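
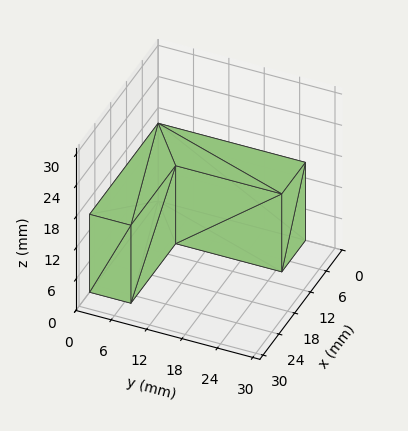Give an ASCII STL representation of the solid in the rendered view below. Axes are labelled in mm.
Reading the render: the shape is an L-shaped prism: outer 26 × 25 mm, arm thicknesses ≈ 7 mm (horizontal) and 9 mm (vertical), extruded 15 mm in z (dimensions read to the nearest mm from the axis ticks). For the STL, each face is triangulated and given an outward normal.

solid part
  facet normal 0.0000 0.0000 -1.0000
    outer loop
      vertex 26.0 7.0 0.0
      vertex 26.0 0.0 0.0
      vertex 0.0 0.0 0.0
    endloop
  endfacet
  facet normal 0.0000 0.0000 -1.0000
    outer loop
      vertex 9.0 7.0 0.0
      vertex 26.0 7.0 0.0
      vertex 0.0 0.0 0.0
    endloop
  endfacet
  facet normal 0.0000 0.0000 -1.0000
    outer loop
      vertex 9.0 25.0 0.0
      vertex 9.0 7.0 0.0
      vertex 0.0 0.0 0.0
    endloop
  endfacet
  facet normal 0.0000 0.0000 -1.0000
    outer loop
      vertex 0.0 25.0 0.0
      vertex 9.0 25.0 0.0
      vertex 0.0 0.0 0.0
    endloop
  endfacet
  facet normal 0.0000 0.0000 1.0000
    outer loop
      vertex 0.0 0.0 15.0
      vertex 26.0 0.0 15.0
      vertex 26.0 7.0 15.0
    endloop
  endfacet
  facet normal 0.0000 0.0000 1.0000
    outer loop
      vertex 0.0 0.0 15.0
      vertex 26.0 7.0 15.0
      vertex 9.0 7.0 15.0
    endloop
  endfacet
  facet normal 0.0000 0.0000 1.0000
    outer loop
      vertex 0.0 0.0 15.0
      vertex 9.0 7.0 15.0
      vertex 9.0 25.0 15.0
    endloop
  endfacet
  facet normal 0.0000 0.0000 1.0000
    outer loop
      vertex 0.0 0.0 15.0
      vertex 9.0 25.0 15.0
      vertex 0.0 25.0 15.0
    endloop
  endfacet
  facet normal 0.0000 -1.0000 0.0000
    outer loop
      vertex 0.0 0.0 0.0
      vertex 26.0 0.0 0.0
      vertex 26.0 0.0 15.0
    endloop
  endfacet
  facet normal 0.0000 -1.0000 0.0000
    outer loop
      vertex 0.0 0.0 0.0
      vertex 26.0 0.0 15.0
      vertex 0.0 0.0 15.0
    endloop
  endfacet
  facet normal 1.0000 0.0000 0.0000
    outer loop
      vertex 26.0 0.0 0.0
      vertex 26.0 7.0 0.0
      vertex 26.0 7.0 15.0
    endloop
  endfacet
  facet normal 1.0000 0.0000 0.0000
    outer loop
      vertex 26.0 0.0 0.0
      vertex 26.0 7.0 15.0
      vertex 26.0 0.0 15.0
    endloop
  endfacet
  facet normal 0.0000 1.0000 0.0000
    outer loop
      vertex 26.0 7.0 0.0
      vertex 9.0 7.0 0.0
      vertex 9.0 7.0 15.0
    endloop
  endfacet
  facet normal 0.0000 1.0000 0.0000
    outer loop
      vertex 26.0 7.0 0.0
      vertex 9.0 7.0 15.0
      vertex 26.0 7.0 15.0
    endloop
  endfacet
  facet normal 1.0000 0.0000 0.0000
    outer loop
      vertex 9.0 7.0 0.0
      vertex 9.0 25.0 0.0
      vertex 9.0 25.0 15.0
    endloop
  endfacet
  facet normal 1.0000 0.0000 0.0000
    outer loop
      vertex 9.0 7.0 0.0
      vertex 9.0 25.0 15.0
      vertex 9.0 7.0 15.0
    endloop
  endfacet
  facet normal 0.0000 1.0000 0.0000
    outer loop
      vertex 9.0 25.0 0.0
      vertex 0.0 25.0 0.0
      vertex 0.0 25.0 15.0
    endloop
  endfacet
  facet normal 0.0000 1.0000 0.0000
    outer loop
      vertex 9.0 25.0 0.0
      vertex 0.0 25.0 15.0
      vertex 9.0 25.0 15.0
    endloop
  endfacet
  facet normal -1.0000 0.0000 0.0000
    outer loop
      vertex 0.0 25.0 0.0
      vertex 0.0 0.0 0.0
      vertex 0.0 0.0 15.0
    endloop
  endfacet
  facet normal -1.0000 0.0000 0.0000
    outer loop
      vertex 0.0 25.0 0.0
      vertex 0.0 0.0 15.0
      vertex 0.0 25.0 15.0
    endloop
  endfacet
endsolid part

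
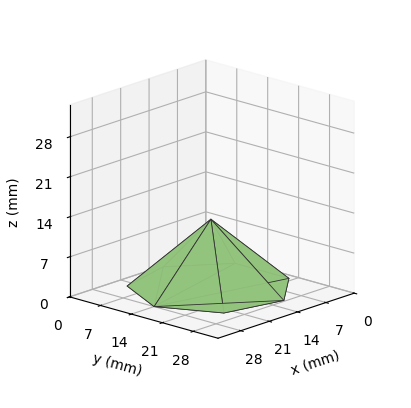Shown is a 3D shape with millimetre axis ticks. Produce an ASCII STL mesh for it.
Reading the render: the shape is a regular 7-sided pyramid, base circumscribed radius ≈ 14 mm, apex at z ≈ 12 mm (dimensions read to the nearest mm from the axis ticks). For the STL, each face is triangulated and given an outward normal.

solid part
  facet normal 0.0000 0.0000 -1.0000
    outer loop
      vertex 10.885 27.649 0.000
      vertex 22.729 24.946 0.000
      vertex 28.000 14.000 0.000
    endloop
  endfacet
  facet normal 0.0000 0.0000 -1.0000
    outer loop
      vertex 1.386 20.074 0.000
      vertex 10.885 27.649 0.000
      vertex 28.000 14.000 0.000
    endloop
  endfacet
  facet normal 0.0000 0.0000 -1.0000
    outer loop
      vertex 1.386 7.926 0.000
      vertex 1.386 20.074 0.000
      vertex 28.000 14.000 0.000
    endloop
  endfacet
  facet normal 0.0000 0.0000 -1.0000
    outer loop
      vertex 10.885 0.351 0.000
      vertex 1.386 7.926 0.000
      vertex 28.000 14.000 0.000
    endloop
  endfacet
  facet normal 0.0000 0.0000 -1.0000
    outer loop
      vertex 22.729 3.054 0.000
      vertex 10.885 0.351 0.000
      vertex 28.000 14.000 0.000
    endloop
  endfacet
  facet normal 0.6210 0.2990 0.7245
    outer loop
      vertex 28.000 14.000 0.000
      vertex 22.729 24.946 0.000
      vertex 14.000 14.000 12.000
    endloop
  endfacet
  facet normal 0.1534 0.6720 0.7245
    outer loop
      vertex 22.729 24.946 0.000
      vertex 10.885 27.649 0.000
      vertex 14.000 14.000 12.000
    endloop
  endfacet
  facet normal -0.4297 0.5389 0.7245
    outer loop
      vertex 10.885 27.649 0.000
      vertex 1.386 20.074 0.000
      vertex 14.000 14.000 12.000
    endloop
  endfacet
  facet normal -0.6893 0.0000 0.7245
    outer loop
      vertex 1.386 20.074 0.000
      vertex 1.386 7.926 0.000
      vertex 14.000 14.000 12.000
    endloop
  endfacet
  facet normal -0.4297 -0.5389 0.7245
    outer loop
      vertex 1.386 7.926 0.000
      vertex 10.885 0.351 0.000
      vertex 14.000 14.000 12.000
    endloop
  endfacet
  facet normal 0.1534 -0.6720 0.7245
    outer loop
      vertex 10.885 0.351 0.000
      vertex 22.729 3.054 0.000
      vertex 14.000 14.000 12.000
    endloop
  endfacet
  facet normal 0.6210 -0.2990 0.7245
    outer loop
      vertex 22.729 3.054 0.000
      vertex 28.000 14.000 0.000
      vertex 14.000 14.000 12.000
    endloop
  endfacet
endsolid part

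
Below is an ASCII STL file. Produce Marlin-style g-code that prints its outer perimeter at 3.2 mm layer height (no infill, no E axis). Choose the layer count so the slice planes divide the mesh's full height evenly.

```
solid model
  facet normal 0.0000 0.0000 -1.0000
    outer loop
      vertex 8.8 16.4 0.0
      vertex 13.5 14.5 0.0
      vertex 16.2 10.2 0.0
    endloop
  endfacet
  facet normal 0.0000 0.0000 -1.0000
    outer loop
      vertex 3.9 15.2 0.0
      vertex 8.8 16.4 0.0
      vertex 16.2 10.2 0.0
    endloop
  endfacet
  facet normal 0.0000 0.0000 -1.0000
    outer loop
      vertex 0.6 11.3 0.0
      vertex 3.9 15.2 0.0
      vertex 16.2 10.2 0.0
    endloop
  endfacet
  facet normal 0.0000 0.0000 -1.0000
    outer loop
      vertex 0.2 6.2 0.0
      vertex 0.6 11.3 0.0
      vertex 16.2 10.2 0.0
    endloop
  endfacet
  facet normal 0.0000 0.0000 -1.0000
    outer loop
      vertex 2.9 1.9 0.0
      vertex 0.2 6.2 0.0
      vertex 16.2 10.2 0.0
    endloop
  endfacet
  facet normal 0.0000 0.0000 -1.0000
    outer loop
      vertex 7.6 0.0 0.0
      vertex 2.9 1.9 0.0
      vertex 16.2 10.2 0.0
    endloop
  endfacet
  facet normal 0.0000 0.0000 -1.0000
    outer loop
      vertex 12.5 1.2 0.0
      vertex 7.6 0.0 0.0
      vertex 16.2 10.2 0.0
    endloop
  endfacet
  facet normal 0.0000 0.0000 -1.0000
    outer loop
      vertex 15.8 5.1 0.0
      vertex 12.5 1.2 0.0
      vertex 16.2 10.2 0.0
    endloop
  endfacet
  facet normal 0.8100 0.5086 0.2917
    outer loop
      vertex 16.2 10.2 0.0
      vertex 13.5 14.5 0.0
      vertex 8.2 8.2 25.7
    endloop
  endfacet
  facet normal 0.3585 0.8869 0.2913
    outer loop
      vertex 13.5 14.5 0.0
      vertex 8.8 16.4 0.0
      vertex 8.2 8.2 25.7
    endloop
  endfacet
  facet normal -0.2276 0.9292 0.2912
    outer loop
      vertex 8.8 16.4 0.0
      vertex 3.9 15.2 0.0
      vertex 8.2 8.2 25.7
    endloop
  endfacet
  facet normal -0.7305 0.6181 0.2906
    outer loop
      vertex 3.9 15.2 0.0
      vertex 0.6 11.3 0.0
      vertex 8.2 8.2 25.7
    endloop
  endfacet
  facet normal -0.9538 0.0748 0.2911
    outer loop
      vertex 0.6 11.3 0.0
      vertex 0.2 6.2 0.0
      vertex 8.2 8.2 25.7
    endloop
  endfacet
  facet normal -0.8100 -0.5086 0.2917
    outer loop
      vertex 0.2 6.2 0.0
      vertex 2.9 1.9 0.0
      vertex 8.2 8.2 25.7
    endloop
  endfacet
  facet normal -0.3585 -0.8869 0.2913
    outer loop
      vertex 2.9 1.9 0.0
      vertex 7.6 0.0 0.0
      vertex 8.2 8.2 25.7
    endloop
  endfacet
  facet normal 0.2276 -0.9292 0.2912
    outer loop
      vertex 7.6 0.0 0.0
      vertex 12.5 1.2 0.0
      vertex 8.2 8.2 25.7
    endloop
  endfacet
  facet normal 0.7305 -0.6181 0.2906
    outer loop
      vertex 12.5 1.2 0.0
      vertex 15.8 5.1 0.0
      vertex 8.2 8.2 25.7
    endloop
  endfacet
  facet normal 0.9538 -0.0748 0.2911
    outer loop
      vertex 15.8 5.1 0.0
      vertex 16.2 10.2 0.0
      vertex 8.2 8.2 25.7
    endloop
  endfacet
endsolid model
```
; perimeter-only toolpath
G21 ; units = mm
G90 ; absolute positioning
G28 ; home
; layer 1
G0 Z3.2
G0 X15.2 Y9.9
G1 X12.8 Y13.7
G1 X8.7 Y15.4
G1 X4.4 Y14.3
G1 X1.5 Y10.9
G1 X1.2 Y6.4
G1 X3.6 Y2.7
G1 X7.7 Y1.0
G1 X12.0 Y2.1
G1 X14.9 Y5.5
G1 X15.2 Y9.9
; layer 2
G0 Z6.4
G0 X14.2 Y9.7
G1 X12.2 Y12.9
G1 X8.7 Y14.3
G1 X5.0 Y13.4
G1 X2.5 Y10.5
G1 X2.2 Y6.7
G1 X4.2 Y3.5
G1 X7.7 Y2.0
G1 X11.4 Y2.9
G1 X13.9 Y5.9
G1 X14.2 Y9.7
; layer 3
G0 Z9.6
G0 X13.2 Y9.4
G1 X11.5 Y12.1
G1 X8.6 Y13.3
G1 X5.5 Y12.6
G1 X3.4 Y10.1
G1 X3.2 Y6.9
G1 X4.9 Y4.3
G1 X7.8 Y3.1
G1 X10.9 Y3.8
G1 X12.9 Y6.3
G1 X13.2 Y9.4
; layer 4
G0 Z12.8
G0 X12.2 Y9.2
G1 X10.8 Y11.3
G1 X8.5 Y12.3
G1 X6.0 Y11.7
G1 X4.4 Y9.8
G1 X4.2 Y7.2
G1 X5.5 Y5.0
G1 X7.9 Y4.1
G1 X10.3 Y4.7
G1 X12.0 Y6.6
G1 X12.2 Y9.2
; layer 5
G0 Z16.1
G0 X11.2 Y8.9
G1 X10.2 Y10.6
G1 X8.4 Y11.3
G1 X6.6 Y10.8
G1 X5.3 Y9.4
G1 X5.2 Y7.5
G1 X6.2 Y5.8
G1 X8.0 Y5.1
G1 X9.8 Y5.6
G1 X11.1 Y7.0
G1 X11.2 Y8.9
; layer 6
G0 Z19.3
G0 X10.2 Y8.7
G1 X9.5 Y9.8
G1 X8.3 Y10.2
G1 X7.1 Y9.9
G1 X6.3 Y9.0
G1 X6.2 Y7.7
G1 X6.9 Y6.6
G1 X8.0 Y6.1
G1 X9.3 Y6.4
G1 X10.1 Y7.4
G1 X10.2 Y8.7
; layer 7
G0 Z22.5
G0 X9.2 Y8.4
G1 X8.9 Y9.0
G1 X8.3 Y9.2
G1 X7.7 Y9.1
G1 X7.2 Y8.6
G1 X7.2 Y7.9
G1 X7.5 Y7.4
G1 X8.1 Y7.2
G1 X8.7 Y7.3
G1 X9.1 Y7.8
G1 X9.2 Y8.4
M2 ; end

The solid is a regular 10-sided pyramid, base circumscribed radius ≈ 8.2 mm, apex at z ≈ 25.7 mm. Slicing at Δz = 3.2 mm — 8 equal slices spanning the solid's height, so layer i sits at z = i·h/8 — gives 7 non-empty perimeters. Each is a 10-segment closed polygon; G0 lifts to the layer z and rapids to the start vertex, then G1 traces the edges. The cross-section shrinks linearly with z (the slice at the apex is degenerate and omitted).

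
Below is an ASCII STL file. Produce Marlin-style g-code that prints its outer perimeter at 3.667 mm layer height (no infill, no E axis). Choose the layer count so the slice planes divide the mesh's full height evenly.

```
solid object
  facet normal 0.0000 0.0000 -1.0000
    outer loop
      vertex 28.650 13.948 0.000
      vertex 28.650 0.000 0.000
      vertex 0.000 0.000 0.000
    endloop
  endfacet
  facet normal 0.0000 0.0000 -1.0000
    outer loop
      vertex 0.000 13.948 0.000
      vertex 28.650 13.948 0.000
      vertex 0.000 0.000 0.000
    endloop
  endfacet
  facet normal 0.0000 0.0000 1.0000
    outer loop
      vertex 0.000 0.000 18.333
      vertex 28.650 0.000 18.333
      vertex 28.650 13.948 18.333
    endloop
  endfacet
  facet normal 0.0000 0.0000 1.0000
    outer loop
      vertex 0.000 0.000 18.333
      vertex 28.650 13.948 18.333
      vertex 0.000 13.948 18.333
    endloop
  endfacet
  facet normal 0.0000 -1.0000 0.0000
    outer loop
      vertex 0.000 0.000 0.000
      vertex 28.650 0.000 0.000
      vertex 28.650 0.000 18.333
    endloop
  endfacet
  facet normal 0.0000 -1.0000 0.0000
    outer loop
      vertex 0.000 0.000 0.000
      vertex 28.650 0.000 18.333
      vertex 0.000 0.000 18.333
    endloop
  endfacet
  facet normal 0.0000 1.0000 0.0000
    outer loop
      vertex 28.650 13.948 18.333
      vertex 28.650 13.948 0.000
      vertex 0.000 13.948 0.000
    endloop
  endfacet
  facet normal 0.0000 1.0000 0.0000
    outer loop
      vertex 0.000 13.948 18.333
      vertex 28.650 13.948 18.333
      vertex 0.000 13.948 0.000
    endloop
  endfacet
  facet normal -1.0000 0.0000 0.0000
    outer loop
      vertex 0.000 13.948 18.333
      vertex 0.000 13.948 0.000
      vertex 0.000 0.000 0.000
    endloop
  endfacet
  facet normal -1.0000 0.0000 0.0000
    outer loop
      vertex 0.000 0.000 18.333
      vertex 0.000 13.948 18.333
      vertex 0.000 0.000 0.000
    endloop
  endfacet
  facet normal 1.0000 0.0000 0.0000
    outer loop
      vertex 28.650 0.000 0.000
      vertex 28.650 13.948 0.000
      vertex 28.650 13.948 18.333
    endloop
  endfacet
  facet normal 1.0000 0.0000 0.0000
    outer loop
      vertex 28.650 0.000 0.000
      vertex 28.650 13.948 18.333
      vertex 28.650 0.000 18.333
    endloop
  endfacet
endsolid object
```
; perimeter-only toolpath
G21 ; units = mm
G90 ; absolute positioning
G28 ; home
; layer 1
G0 Z3.667
G0 X0.000 Y0.000
G1 X28.650 Y0.000
G1 X28.650 Y13.948
G1 X0.000 Y13.948
G1 X0.000 Y0.000
; layer 2
G0 Z7.333
G0 X0.000 Y0.000
G1 X28.650 Y0.000
G1 X28.650 Y13.948
G1 X0.000 Y13.948
G1 X0.000 Y0.000
; layer 3
G0 Z11.000
G0 X0.000 Y0.000
G1 X28.650 Y0.000
G1 X28.650 Y13.948
G1 X0.000 Y13.948
G1 X0.000 Y0.000
; layer 4
G0 Z14.666
G0 X0.000 Y0.000
G1 X28.650 Y0.000
G1 X28.650 Y13.948
G1 X0.000 Y13.948
G1 X0.000 Y0.000
; layer 5
G0 Z18.333
G0 X0.000 Y0.000
G1 X28.650 Y0.000
G1 X28.650 Y13.948
G1 X0.000 Y13.948
G1 X0.000 Y0.000
M2 ; end

The solid is a rectangular box, roughly 28.6 × 13.9 mm footprint and 18.3 mm tall. Slicing at Δz = 3.667 mm — 5 equal slices spanning the solid's height, so layer i sits at z = i·h/5 — gives 5 non-empty perimeters. Each is a 4-segment closed polygon; G0 lifts to the layer z and rapids to the start vertex, then G1 traces the edges.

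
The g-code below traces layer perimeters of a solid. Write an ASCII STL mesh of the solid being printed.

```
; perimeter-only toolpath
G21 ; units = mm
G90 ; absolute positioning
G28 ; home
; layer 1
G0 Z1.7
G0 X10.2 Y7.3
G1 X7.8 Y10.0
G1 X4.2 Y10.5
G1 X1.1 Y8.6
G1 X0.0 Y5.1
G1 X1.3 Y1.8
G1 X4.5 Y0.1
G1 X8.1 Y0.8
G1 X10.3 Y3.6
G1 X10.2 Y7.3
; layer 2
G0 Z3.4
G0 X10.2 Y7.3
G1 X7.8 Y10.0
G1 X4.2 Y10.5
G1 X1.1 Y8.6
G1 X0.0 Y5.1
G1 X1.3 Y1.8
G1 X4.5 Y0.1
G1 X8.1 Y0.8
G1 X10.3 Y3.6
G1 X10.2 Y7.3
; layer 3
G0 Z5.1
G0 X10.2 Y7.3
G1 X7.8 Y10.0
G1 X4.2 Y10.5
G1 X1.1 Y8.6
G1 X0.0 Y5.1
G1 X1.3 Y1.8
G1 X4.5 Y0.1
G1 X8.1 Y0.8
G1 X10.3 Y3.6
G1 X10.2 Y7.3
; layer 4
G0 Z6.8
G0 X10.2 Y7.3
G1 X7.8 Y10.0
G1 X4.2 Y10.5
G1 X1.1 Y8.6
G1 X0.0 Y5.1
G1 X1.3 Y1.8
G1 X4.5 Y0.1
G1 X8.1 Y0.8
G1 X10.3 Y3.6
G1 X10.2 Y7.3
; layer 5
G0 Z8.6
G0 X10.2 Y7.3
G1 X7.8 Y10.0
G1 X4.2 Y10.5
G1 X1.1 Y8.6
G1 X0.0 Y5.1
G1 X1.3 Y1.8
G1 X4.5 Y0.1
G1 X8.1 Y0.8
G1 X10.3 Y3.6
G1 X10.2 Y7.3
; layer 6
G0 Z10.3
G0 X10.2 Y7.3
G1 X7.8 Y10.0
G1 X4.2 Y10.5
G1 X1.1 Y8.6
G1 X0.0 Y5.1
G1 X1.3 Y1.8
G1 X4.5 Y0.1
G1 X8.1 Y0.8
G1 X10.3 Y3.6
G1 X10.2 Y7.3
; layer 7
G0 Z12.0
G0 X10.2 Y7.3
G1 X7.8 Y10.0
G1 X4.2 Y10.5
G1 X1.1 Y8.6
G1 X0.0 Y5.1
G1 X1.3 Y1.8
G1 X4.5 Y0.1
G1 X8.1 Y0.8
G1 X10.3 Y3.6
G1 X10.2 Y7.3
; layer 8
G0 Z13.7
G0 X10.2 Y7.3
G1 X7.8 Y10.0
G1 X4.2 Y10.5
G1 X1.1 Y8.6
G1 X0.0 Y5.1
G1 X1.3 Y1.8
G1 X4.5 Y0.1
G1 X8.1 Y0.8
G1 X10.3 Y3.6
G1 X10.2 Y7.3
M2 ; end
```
solid part
  facet normal 0.0000 0.0000 -1.0000
    outer loop
      vertex 4.2 10.5 0.0
      vertex 7.8 10.0 0.0
      vertex 10.2 7.3 0.0
    endloop
  endfacet
  facet normal 0.0000 0.0000 -1.0000
    outer loop
      vertex 1.1 8.6 0.0
      vertex 4.2 10.5 0.0
      vertex 10.2 7.3 0.0
    endloop
  endfacet
  facet normal 0.0000 0.0000 -1.0000
    outer loop
      vertex 0.0 5.1 0.0
      vertex 1.1 8.6 0.0
      vertex 10.2 7.3 0.0
    endloop
  endfacet
  facet normal 0.0000 0.0000 -1.0000
    outer loop
      vertex 1.3 1.8 0.0
      vertex 0.0 5.1 0.0
      vertex 10.2 7.3 0.0
    endloop
  endfacet
  facet normal 0.0000 0.0000 -1.0000
    outer loop
      vertex 4.5 0.1 0.0
      vertex 1.3 1.8 0.0
      vertex 10.2 7.3 0.0
    endloop
  endfacet
  facet normal 0.0000 0.0000 -1.0000
    outer loop
      vertex 8.1 0.8 0.0
      vertex 4.5 0.1 0.0
      vertex 10.2 7.3 0.0
    endloop
  endfacet
  facet normal 0.0000 0.0000 -1.0000
    outer loop
      vertex 10.3 3.6 0.0
      vertex 8.1 0.8 0.0
      vertex 10.2 7.3 0.0
    endloop
  endfacet
  facet normal 0.0000 0.0000 1.0000
    outer loop
      vertex 10.2 7.3 13.7
      vertex 7.8 10.0 13.7
      vertex 4.2 10.5 13.7
    endloop
  endfacet
  facet normal 0.0000 0.0000 1.0000
    outer loop
      vertex 10.2 7.3 13.7
      vertex 4.2 10.5 13.7
      vertex 1.1 8.6 13.7
    endloop
  endfacet
  facet normal 0.0000 0.0000 1.0000
    outer loop
      vertex 10.2 7.3 13.7
      vertex 1.1 8.6 13.7
      vertex 0.0 5.1 13.7
    endloop
  endfacet
  facet normal 0.0000 0.0000 1.0000
    outer loop
      vertex 10.2 7.3 13.7
      vertex 0.0 5.1 13.7
      vertex 1.3 1.8 13.7
    endloop
  endfacet
  facet normal 0.0000 0.0000 1.0000
    outer loop
      vertex 10.2 7.3 13.7
      vertex 1.3 1.8 13.7
      vertex 4.5 0.1 13.7
    endloop
  endfacet
  facet normal 0.0000 0.0000 1.0000
    outer loop
      vertex 10.2 7.3 13.7
      vertex 4.5 0.1 13.7
      vertex 8.1 0.8 13.7
    endloop
  endfacet
  facet normal 0.0000 0.0000 1.0000
    outer loop
      vertex 10.2 7.3 13.7
      vertex 8.1 0.8 13.7
      vertex 10.3 3.6 13.7
    endloop
  endfacet
  facet normal 0.7474 0.6644 0.0000
    outer loop
      vertex 10.2 7.3 0.0
      vertex 7.8 10.0 0.0
      vertex 7.8 10.0 13.7
    endloop
  endfacet
  facet normal 0.7474 0.6644 0.0000
    outer loop
      vertex 10.2 7.3 0.0
      vertex 7.8 10.0 13.7
      vertex 10.2 7.3 13.7
    endloop
  endfacet
  facet normal 0.1376 0.9905 0.0000
    outer loop
      vertex 7.8 10.0 0.0
      vertex 4.2 10.5 0.0
      vertex 4.2 10.5 13.7
    endloop
  endfacet
  facet normal 0.1376 0.9905 0.0000
    outer loop
      vertex 7.8 10.0 0.0
      vertex 4.2 10.5 13.7
      vertex 7.8 10.0 13.7
    endloop
  endfacet
  facet normal -0.5226 0.8526 0.0000
    outer loop
      vertex 4.2 10.5 0.0
      vertex 1.1 8.6 0.0
      vertex 1.1 8.6 13.7
    endloop
  endfacet
  facet normal -0.5226 0.8526 0.0000
    outer loop
      vertex 4.2 10.5 0.0
      vertex 1.1 8.6 13.7
      vertex 4.2 10.5 13.7
    endloop
  endfacet
  facet normal -0.9540 0.2998 0.0000
    outer loop
      vertex 1.1 8.6 0.0
      vertex 0.0 5.1 0.0
      vertex 0.0 5.1 13.7
    endloop
  endfacet
  facet normal -0.9540 0.2998 0.0000
    outer loop
      vertex 1.1 8.6 0.0
      vertex 0.0 5.1 13.7
      vertex 1.1 8.6 13.7
    endloop
  endfacet
  facet normal -0.9304 -0.3665 0.0000
    outer loop
      vertex 0.0 5.1 0.0
      vertex 1.3 1.8 0.0
      vertex 1.3 1.8 13.7
    endloop
  endfacet
  facet normal -0.9304 -0.3665 0.0000
    outer loop
      vertex 0.0 5.1 0.0
      vertex 1.3 1.8 13.7
      vertex 0.0 5.1 13.7
    endloop
  endfacet
  facet normal -0.4692 -0.8831 0.0000
    outer loop
      vertex 1.3 1.8 0.0
      vertex 4.5 0.1 0.0
      vertex 4.5 0.1 13.7
    endloop
  endfacet
  facet normal -0.4692 -0.8831 0.0000
    outer loop
      vertex 1.3 1.8 0.0
      vertex 4.5 0.1 13.7
      vertex 1.3 1.8 13.7
    endloop
  endfacet
  facet normal 0.1909 -0.9816 0.0000
    outer loop
      vertex 4.5 0.1 0.0
      vertex 8.1 0.8 0.0
      vertex 8.1 0.8 13.7
    endloop
  endfacet
  facet normal 0.1909 -0.9816 0.0000
    outer loop
      vertex 4.5 0.1 0.0
      vertex 8.1 0.8 13.7
      vertex 4.5 0.1 13.7
    endloop
  endfacet
  facet normal 0.7863 -0.6178 0.0000
    outer loop
      vertex 8.1 0.8 0.0
      vertex 10.3 3.6 0.0
      vertex 10.3 3.6 13.7
    endloop
  endfacet
  facet normal 0.7863 -0.6178 0.0000
    outer loop
      vertex 8.1 0.8 0.0
      vertex 10.3 3.6 13.7
      vertex 8.1 0.8 13.7
    endloop
  endfacet
  facet normal 0.9996 0.0270 0.0000
    outer loop
      vertex 10.3 3.6 0.0
      vertex 10.2 7.3 0.0
      vertex 10.2 7.3 13.7
    endloop
  endfacet
  facet normal 0.9996 0.0270 0.0000
    outer loop
      vertex 10.3 3.6 0.0
      vertex 10.2 7.3 13.7
      vertex 10.3 3.6 13.7
    endloop
  endfacet
endsolid part

The G0 Z moves step by Δz≈1.7 mm. Every layer's G1 loop is the same polygon, so the solid is a straight extrusion of it from z=0 to z≈13.7. Closing with flat bottom and top caps and triangulating gives 32 facets — a regular 9-sided prism (a cylinder approximated with 9 flat sides), circumscribed radius ≈ 5.3 mm, height ≈ 13.7 mm.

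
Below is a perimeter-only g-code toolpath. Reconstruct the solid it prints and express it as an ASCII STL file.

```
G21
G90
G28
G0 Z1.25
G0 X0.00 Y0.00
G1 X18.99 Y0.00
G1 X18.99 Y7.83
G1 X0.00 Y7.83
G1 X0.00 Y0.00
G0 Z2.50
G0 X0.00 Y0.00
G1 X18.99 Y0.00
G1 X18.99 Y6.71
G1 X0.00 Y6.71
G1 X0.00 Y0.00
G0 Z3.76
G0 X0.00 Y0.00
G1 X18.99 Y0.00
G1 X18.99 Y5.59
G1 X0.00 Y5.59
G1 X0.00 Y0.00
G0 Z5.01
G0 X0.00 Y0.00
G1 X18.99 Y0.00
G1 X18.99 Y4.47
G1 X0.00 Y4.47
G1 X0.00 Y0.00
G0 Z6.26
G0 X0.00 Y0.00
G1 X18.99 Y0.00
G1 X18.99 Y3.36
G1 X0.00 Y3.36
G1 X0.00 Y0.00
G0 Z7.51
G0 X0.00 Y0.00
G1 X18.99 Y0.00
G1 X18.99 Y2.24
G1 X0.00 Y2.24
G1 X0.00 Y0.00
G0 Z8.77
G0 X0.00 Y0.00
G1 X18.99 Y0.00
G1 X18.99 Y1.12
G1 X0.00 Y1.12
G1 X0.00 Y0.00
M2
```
solid part
  facet normal 0.0000 0.0000 -1.0000
    outer loop
      vertex 18.99 8.95 0.00
      vertex 18.99 0.00 0.00
      vertex 0.00 0.00 0.00
    endloop
  endfacet
  facet normal 0.0000 0.0000 -1.0000
    outer loop
      vertex 0.00 8.95 0.00
      vertex 18.99 8.95 0.00
      vertex 0.00 0.00 0.00
    endloop
  endfacet
  facet normal 0.0000 -1.0000 0.0000
    outer loop
      vertex 0.00 0.00 0.00
      vertex 18.99 0.00 0.00
      vertex 18.99 0.00 10.02
    endloop
  endfacet
  facet normal 0.0000 -1.0000 0.0000
    outer loop
      vertex 0.00 0.00 0.00
      vertex 18.99 0.00 10.02
      vertex 0.00 0.00 10.02
    endloop
  endfacet
  facet normal 0.0000 0.7458 0.6662
    outer loop
      vertex 0.00 0.00 10.02
      vertex 18.99 0.00 10.02
      vertex 18.99 8.95 0.00
    endloop
  endfacet
  facet normal 0.0000 0.7458 0.6662
    outer loop
      vertex 0.00 0.00 10.02
      vertex 18.99 8.95 0.00
      vertex 0.00 8.95 0.00
    endloop
  endfacet
  facet normal -1.0000 0.0000 0.0000
    outer loop
      vertex 0.00 0.00 10.02
      vertex 0.00 8.95 0.00
      vertex 0.00 0.00 0.00
    endloop
  endfacet
  facet normal 1.0000 0.0000 0.0000
    outer loop
      vertex 18.99 0.00 0.00
      vertex 18.99 8.95 0.00
      vertex 18.99 0.00 10.02
    endloop
  endfacet
endsolid part

The G0 Z moves step by Δz≈1.25 mm. The G1 loops shrink linearly with z, so the solid tapers from its base footprint up to z≈10. Closing with a flat bottom cap and the tapered top and triangulating gives 8 facets — a wedge (ramp): 19 × 8.95 mm base, rising to 10 mm along the y=0 edge and sloping linearly to z=0 at y=8.95.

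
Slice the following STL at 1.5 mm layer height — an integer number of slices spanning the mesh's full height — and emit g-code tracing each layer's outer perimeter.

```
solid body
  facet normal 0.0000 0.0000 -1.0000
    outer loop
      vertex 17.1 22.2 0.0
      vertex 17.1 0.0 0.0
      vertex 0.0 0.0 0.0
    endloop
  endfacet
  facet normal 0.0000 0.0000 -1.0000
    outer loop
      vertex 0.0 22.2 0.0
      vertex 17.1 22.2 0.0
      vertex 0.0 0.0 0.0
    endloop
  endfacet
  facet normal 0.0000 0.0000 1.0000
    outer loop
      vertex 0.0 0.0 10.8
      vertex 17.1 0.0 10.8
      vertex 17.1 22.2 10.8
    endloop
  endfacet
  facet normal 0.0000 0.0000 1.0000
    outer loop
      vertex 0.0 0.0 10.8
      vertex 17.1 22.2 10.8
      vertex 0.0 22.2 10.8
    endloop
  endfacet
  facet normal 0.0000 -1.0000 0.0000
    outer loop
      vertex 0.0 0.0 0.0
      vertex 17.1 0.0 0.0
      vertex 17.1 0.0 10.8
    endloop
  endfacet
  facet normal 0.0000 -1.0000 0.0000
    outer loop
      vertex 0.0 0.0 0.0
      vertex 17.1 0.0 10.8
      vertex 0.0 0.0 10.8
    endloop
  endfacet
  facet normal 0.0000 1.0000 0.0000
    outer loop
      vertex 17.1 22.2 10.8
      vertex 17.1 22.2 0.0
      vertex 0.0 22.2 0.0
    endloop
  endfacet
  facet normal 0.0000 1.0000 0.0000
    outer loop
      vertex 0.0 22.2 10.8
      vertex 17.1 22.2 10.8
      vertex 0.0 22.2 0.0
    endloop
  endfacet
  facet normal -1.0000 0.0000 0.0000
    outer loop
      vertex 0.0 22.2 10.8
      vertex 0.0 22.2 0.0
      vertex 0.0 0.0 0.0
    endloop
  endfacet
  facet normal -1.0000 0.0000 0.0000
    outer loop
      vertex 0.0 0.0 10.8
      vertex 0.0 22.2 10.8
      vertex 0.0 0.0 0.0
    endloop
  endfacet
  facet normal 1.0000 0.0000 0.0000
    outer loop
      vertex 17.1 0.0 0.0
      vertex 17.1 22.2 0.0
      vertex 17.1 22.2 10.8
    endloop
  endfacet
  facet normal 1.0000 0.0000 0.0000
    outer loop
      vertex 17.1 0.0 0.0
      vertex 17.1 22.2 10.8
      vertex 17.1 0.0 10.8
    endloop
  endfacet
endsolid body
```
; perimeter-only toolpath
G21 ; units = mm
G90 ; absolute positioning
G28 ; home
; layer 1
G0 Z1.5
G0 X0.0 Y0.0
G1 X17.1 Y0.0
G1 X17.1 Y22.2
G1 X0.0 Y22.2
G1 X0.0 Y0.0
; layer 2
G0 Z3.1
G0 X0.0 Y0.0
G1 X17.1 Y0.0
G1 X17.1 Y22.2
G1 X0.0 Y22.2
G1 X0.0 Y0.0
; layer 3
G0 Z4.6
G0 X0.0 Y0.0
G1 X17.1 Y0.0
G1 X17.1 Y22.2
G1 X0.0 Y22.2
G1 X0.0 Y0.0
; layer 4
G0 Z6.2
G0 X0.0 Y0.0
G1 X17.1 Y0.0
G1 X17.1 Y22.2
G1 X0.0 Y22.2
G1 X0.0 Y0.0
; layer 5
G0 Z7.7
G0 X0.0 Y0.0
G1 X17.1 Y0.0
G1 X17.1 Y22.2
G1 X0.0 Y22.2
G1 X0.0 Y0.0
; layer 6
G0 Z9.3
G0 X0.0 Y0.0
G1 X17.1 Y0.0
G1 X17.1 Y22.2
G1 X0.0 Y22.2
G1 X0.0 Y0.0
; layer 7
G0 Z10.8
G0 X0.0 Y0.0
G1 X17.1 Y0.0
G1 X17.1 Y22.2
G1 X0.0 Y22.2
G1 X0.0 Y0.0
M2 ; end

The solid is a rectangular box, roughly 17.1 × 22.2 mm footprint and 10.8 mm tall. Slicing at Δz = 1.5 mm — 7 equal slices spanning the solid's height, so layer i sits at z = i·h/7 — gives 7 non-empty perimeters. Each is a 4-segment closed polygon; G0 lifts to the layer z and rapids to the start vertex, then G1 traces the edges.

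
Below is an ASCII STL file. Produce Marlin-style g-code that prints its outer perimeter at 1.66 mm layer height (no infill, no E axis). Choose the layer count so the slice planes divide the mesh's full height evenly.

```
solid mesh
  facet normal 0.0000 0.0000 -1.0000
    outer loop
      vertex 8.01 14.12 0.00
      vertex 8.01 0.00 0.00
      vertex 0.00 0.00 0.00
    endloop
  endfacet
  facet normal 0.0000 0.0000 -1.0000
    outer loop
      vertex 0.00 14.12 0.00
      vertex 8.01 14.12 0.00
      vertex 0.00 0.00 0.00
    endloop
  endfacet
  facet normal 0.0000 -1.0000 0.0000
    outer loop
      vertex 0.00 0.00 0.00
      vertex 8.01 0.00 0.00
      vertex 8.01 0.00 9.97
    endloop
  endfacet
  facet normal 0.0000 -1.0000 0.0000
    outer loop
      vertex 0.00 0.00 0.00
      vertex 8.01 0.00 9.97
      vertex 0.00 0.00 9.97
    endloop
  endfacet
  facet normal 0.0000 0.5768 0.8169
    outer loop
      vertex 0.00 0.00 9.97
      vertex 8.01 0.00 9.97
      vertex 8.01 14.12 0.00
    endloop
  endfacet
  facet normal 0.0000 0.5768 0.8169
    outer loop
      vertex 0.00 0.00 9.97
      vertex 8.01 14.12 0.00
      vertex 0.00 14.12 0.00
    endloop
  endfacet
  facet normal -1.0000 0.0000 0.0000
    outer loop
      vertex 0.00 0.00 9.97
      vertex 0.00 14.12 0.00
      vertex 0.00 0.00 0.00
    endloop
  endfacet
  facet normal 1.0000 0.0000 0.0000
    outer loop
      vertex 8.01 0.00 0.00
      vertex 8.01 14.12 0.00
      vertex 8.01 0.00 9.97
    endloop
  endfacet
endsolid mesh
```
; perimeter-only toolpath
G21 ; units = mm
G90 ; absolute positioning
G28 ; home
; layer 1
G0 Z1.66
G0 X0.00 Y0.00
G1 X8.01 Y0.00
G1 X8.01 Y11.77
G1 X0.00 Y11.77
G1 X0.00 Y0.00
; layer 2
G0 Z3.32
G0 X0.00 Y0.00
G1 X8.01 Y0.00
G1 X8.01 Y9.41
G1 X0.00 Y9.41
G1 X0.00 Y0.00
; layer 3
G0 Z4.99
G0 X0.00 Y0.00
G1 X8.01 Y0.00
G1 X8.01 Y7.06
G1 X0.00 Y7.06
G1 X0.00 Y0.00
; layer 4
G0 Z6.65
G0 X0.00 Y0.00
G1 X8.01 Y0.00
G1 X8.01 Y4.71
G1 X0.00 Y4.71
G1 X0.00 Y0.00
; layer 5
G0 Z8.31
G0 X0.00 Y0.00
G1 X8.01 Y0.00
G1 X8.01 Y2.35
G1 X0.00 Y2.35
G1 X0.00 Y0.00
M2 ; end

The solid is a wedge (ramp): 8.01 × 14.1 mm base, rising to 9.97 mm along the y=0 edge and sloping linearly to z=0 at y=14.1. Slicing at Δz = 1.66 mm — 6 equal slices spanning the solid's height, so layer i sits at z = i·h/6 — gives 5 non-empty perimeters. Each is a 4-segment closed polygon; G0 lifts to the layer z and rapids to the start vertex, then G1 traces the edges. The cross-section shrinks linearly with z (the slice at the apex is degenerate and omitted).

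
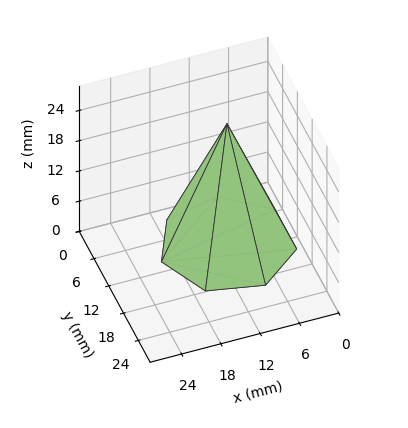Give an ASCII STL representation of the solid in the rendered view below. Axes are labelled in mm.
Reading the render: the shape is a regular 7-sided pyramid, base circumscribed radius ≈ 10 mm, apex at z ≈ 24 mm (dimensions read to the nearest mm from the axis ticks). For the STL, each face is triangulated and given an outward normal.

solid part
  facet normal 0.0000 0.0000 -1.0000
    outer loop
      vertex 7.775 19.749 0.000
      vertex 16.235 17.818 0.000
      vertex 20.000 10.000 0.000
    endloop
  endfacet
  facet normal 0.0000 0.0000 -1.0000
    outer loop
      vertex 0.990 14.339 0.000
      vertex 7.775 19.749 0.000
      vertex 20.000 10.000 0.000
    endloop
  endfacet
  facet normal 0.0000 0.0000 -1.0000
    outer loop
      vertex 0.990 5.661 0.000
      vertex 0.990 14.339 0.000
      vertex 20.000 10.000 0.000
    endloop
  endfacet
  facet normal 0.0000 0.0000 -1.0000
    outer loop
      vertex 7.775 0.251 0.000
      vertex 0.990 5.661 0.000
      vertex 20.000 10.000 0.000
    endloop
  endfacet
  facet normal 0.0000 0.0000 -1.0000
    outer loop
      vertex 16.235 2.182 0.000
      vertex 7.775 0.251 0.000
      vertex 20.000 10.000 0.000
    endloop
  endfacet
  facet normal 0.8435 0.4062 0.3515
    outer loop
      vertex 20.000 10.000 0.000
      vertex 16.235 17.818 0.000
      vertex 10.000 10.000 24.000
    endloop
  endfacet
  facet normal 0.2083 0.9127 0.3514
    outer loop
      vertex 16.235 17.818 0.000
      vertex 7.775 19.749 0.000
      vertex 10.000 10.000 24.000
    endloop
  endfacet
  facet normal -0.5837 0.7320 0.3515
    outer loop
      vertex 7.775 19.749 0.000
      vertex 0.990 14.339 0.000
      vertex 10.000 10.000 24.000
    endloop
  endfacet
  facet normal -0.9362 0.0000 0.3515
    outer loop
      vertex 0.990 14.339 0.000
      vertex 0.990 5.661 0.000
      vertex 10.000 10.000 24.000
    endloop
  endfacet
  facet normal -0.5837 -0.7320 0.3515
    outer loop
      vertex 0.990 5.661 0.000
      vertex 7.775 0.251 0.000
      vertex 10.000 10.000 24.000
    endloop
  endfacet
  facet normal 0.2083 -0.9127 0.3514
    outer loop
      vertex 7.775 0.251 0.000
      vertex 16.235 2.182 0.000
      vertex 10.000 10.000 24.000
    endloop
  endfacet
  facet normal 0.8435 -0.4062 0.3515
    outer loop
      vertex 16.235 2.182 0.000
      vertex 20.000 10.000 0.000
      vertex 10.000 10.000 24.000
    endloop
  endfacet
endsolid part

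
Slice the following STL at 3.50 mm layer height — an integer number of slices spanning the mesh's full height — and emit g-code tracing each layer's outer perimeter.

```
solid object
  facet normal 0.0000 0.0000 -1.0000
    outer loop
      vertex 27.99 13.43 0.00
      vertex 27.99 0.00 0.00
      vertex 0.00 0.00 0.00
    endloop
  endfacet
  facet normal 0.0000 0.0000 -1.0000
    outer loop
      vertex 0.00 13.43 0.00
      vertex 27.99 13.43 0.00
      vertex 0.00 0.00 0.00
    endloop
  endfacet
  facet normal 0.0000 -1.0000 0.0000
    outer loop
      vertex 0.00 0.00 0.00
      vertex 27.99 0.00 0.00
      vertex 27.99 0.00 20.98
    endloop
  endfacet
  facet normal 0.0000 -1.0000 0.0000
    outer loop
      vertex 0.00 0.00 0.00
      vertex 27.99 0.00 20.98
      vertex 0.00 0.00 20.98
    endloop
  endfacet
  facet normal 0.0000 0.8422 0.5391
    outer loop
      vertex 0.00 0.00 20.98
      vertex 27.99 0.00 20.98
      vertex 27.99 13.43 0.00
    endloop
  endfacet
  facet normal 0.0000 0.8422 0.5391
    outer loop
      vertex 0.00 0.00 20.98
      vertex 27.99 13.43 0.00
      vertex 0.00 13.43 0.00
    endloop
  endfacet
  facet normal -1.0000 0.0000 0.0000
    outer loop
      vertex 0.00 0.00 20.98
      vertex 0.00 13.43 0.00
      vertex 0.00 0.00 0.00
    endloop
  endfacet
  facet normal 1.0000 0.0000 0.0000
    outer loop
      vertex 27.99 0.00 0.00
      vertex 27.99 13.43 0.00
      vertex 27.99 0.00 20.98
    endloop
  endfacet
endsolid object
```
; perimeter-only toolpath
G21 ; units = mm
G90 ; absolute positioning
G28 ; home
; layer 1
G0 Z3.50
G0 X0.00 Y0.00
G1 X27.99 Y0.00
G1 X27.99 Y11.19
G1 X0.00 Y11.19
G1 X0.00 Y0.00
; layer 2
G0 Z6.99
G0 X0.00 Y0.00
G1 X27.99 Y0.00
G1 X27.99 Y8.95
G1 X0.00 Y8.95
G1 X0.00 Y0.00
; layer 3
G0 Z10.49
G0 X0.00 Y0.00
G1 X27.99 Y0.00
G1 X27.99 Y6.71
G1 X0.00 Y6.71
G1 X0.00 Y0.00
; layer 4
G0 Z13.99
G0 X0.00 Y0.00
G1 X27.99 Y0.00
G1 X27.99 Y4.48
G1 X0.00 Y4.48
G1 X0.00 Y0.00
; layer 5
G0 Z17.48
G0 X0.00 Y0.00
G1 X27.99 Y0.00
G1 X27.99 Y2.24
G1 X0.00 Y2.24
G1 X0.00 Y0.00
M2 ; end

The solid is a wedge (ramp): 28 × 13.4 mm base, rising to 21 mm along the y=0 edge and sloping linearly to z=0 at y=13.4. Slicing at Δz = 3.50 mm — 6 equal slices spanning the solid's height, so layer i sits at z = i·h/6 — gives 5 non-empty perimeters. Each is a 4-segment closed polygon; G0 lifts to the layer z and rapids to the start vertex, then G1 traces the edges. The cross-section shrinks linearly with z (the slice at the apex is degenerate and omitted).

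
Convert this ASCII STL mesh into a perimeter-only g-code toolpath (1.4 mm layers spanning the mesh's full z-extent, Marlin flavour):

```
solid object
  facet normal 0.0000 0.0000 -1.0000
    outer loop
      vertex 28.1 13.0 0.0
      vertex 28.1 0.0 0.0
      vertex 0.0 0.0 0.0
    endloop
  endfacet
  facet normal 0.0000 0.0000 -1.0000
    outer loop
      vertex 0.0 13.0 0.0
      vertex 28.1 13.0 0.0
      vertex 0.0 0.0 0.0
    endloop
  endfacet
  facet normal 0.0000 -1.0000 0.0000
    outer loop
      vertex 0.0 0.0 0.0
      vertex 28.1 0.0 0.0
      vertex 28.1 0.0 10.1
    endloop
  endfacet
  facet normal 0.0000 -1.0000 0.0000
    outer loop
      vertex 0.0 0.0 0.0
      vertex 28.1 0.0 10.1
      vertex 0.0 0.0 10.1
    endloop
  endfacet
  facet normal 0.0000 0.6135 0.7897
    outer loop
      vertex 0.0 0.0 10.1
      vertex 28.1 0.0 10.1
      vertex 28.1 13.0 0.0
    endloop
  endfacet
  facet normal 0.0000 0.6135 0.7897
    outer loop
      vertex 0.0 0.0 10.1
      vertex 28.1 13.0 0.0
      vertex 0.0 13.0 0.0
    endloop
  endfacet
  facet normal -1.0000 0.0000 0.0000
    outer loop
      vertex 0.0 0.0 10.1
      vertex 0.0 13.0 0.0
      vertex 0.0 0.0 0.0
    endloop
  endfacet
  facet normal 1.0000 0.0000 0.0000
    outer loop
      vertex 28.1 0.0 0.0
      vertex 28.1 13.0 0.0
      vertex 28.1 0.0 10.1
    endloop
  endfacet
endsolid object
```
; perimeter-only toolpath
G21 ; units = mm
G90 ; absolute positioning
G28 ; home
; layer 1
G0 Z1.4
G0 X0.0 Y0.0
G1 X28.1 Y0.0
G1 X28.1 Y11.1
G1 X0.0 Y11.1
G1 X0.0 Y0.0
; layer 2
G0 Z2.9
G0 X0.0 Y0.0
G1 X28.1 Y0.0
G1 X28.1 Y9.3
G1 X0.0 Y9.3
G1 X0.0 Y0.0
; layer 3
G0 Z4.3
G0 X0.0 Y0.0
G1 X28.1 Y0.0
G1 X28.1 Y7.4
G1 X0.0 Y7.4
G1 X0.0 Y0.0
; layer 4
G0 Z5.8
G0 X0.0 Y0.0
G1 X28.1 Y0.0
G1 X28.1 Y5.6
G1 X0.0 Y5.6
G1 X0.0 Y0.0
; layer 5
G0 Z7.2
G0 X0.0 Y0.0
G1 X28.1 Y0.0
G1 X28.1 Y3.7
G1 X0.0 Y3.7
G1 X0.0 Y0.0
; layer 6
G0 Z8.7
G0 X0.0 Y0.0
G1 X28.1 Y0.0
G1 X28.1 Y1.9
G1 X0.0 Y1.9
G1 X0.0 Y0.0
M2 ; end

The solid is a wedge (ramp): 28.1 × 13 mm base, rising to 10.1 mm along the y=0 edge and sloping linearly to z=0 at y=13. Slicing at Δz = 1.4 mm — 7 equal slices spanning the solid's height, so layer i sits at z = i·h/7 — gives 6 non-empty perimeters. Each is a 4-segment closed polygon; G0 lifts to the layer z and rapids to the start vertex, then G1 traces the edges. The cross-section shrinks linearly with z (the slice at the apex is degenerate and omitted).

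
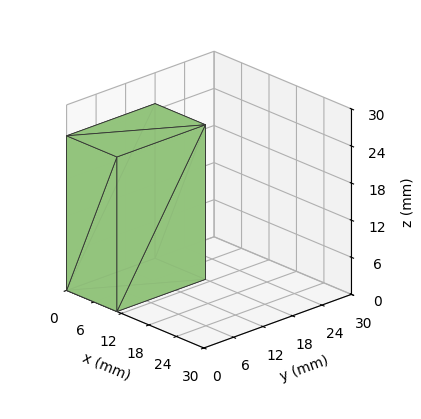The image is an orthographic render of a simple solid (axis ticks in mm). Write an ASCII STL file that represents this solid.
Reading the render: the shape is a rectangular box, roughly 11 × 18 mm footprint and 25 mm tall (dimensions read to the nearest mm from the axis ticks). For the STL, each face is triangulated and given an outward normal.

solid part
  facet normal 0.0000 0.0000 -1.0000
    outer loop
      vertex 11.000 18.000 0.000
      vertex 11.000 0.000 0.000
      vertex 0.000 0.000 0.000
    endloop
  endfacet
  facet normal 0.0000 0.0000 -1.0000
    outer loop
      vertex 0.000 18.000 0.000
      vertex 11.000 18.000 0.000
      vertex 0.000 0.000 0.000
    endloop
  endfacet
  facet normal 0.0000 0.0000 1.0000
    outer loop
      vertex 0.000 0.000 25.000
      vertex 11.000 0.000 25.000
      vertex 11.000 18.000 25.000
    endloop
  endfacet
  facet normal 0.0000 0.0000 1.0000
    outer loop
      vertex 0.000 0.000 25.000
      vertex 11.000 18.000 25.000
      vertex 0.000 18.000 25.000
    endloop
  endfacet
  facet normal 0.0000 -1.0000 0.0000
    outer loop
      vertex 0.000 0.000 0.000
      vertex 11.000 0.000 0.000
      vertex 11.000 0.000 25.000
    endloop
  endfacet
  facet normal 0.0000 -1.0000 0.0000
    outer loop
      vertex 0.000 0.000 0.000
      vertex 11.000 0.000 25.000
      vertex 0.000 0.000 25.000
    endloop
  endfacet
  facet normal 0.0000 1.0000 0.0000
    outer loop
      vertex 11.000 18.000 25.000
      vertex 11.000 18.000 0.000
      vertex 0.000 18.000 0.000
    endloop
  endfacet
  facet normal 0.0000 1.0000 0.0000
    outer loop
      vertex 0.000 18.000 25.000
      vertex 11.000 18.000 25.000
      vertex 0.000 18.000 0.000
    endloop
  endfacet
  facet normal -1.0000 0.0000 0.0000
    outer loop
      vertex 0.000 18.000 25.000
      vertex 0.000 18.000 0.000
      vertex 0.000 0.000 0.000
    endloop
  endfacet
  facet normal -1.0000 0.0000 0.0000
    outer loop
      vertex 0.000 0.000 25.000
      vertex 0.000 18.000 25.000
      vertex 0.000 0.000 0.000
    endloop
  endfacet
  facet normal 1.0000 0.0000 0.0000
    outer loop
      vertex 11.000 0.000 0.000
      vertex 11.000 18.000 0.000
      vertex 11.000 18.000 25.000
    endloop
  endfacet
  facet normal 1.0000 0.0000 0.0000
    outer loop
      vertex 11.000 0.000 0.000
      vertex 11.000 18.000 25.000
      vertex 11.000 0.000 25.000
    endloop
  endfacet
endsolid part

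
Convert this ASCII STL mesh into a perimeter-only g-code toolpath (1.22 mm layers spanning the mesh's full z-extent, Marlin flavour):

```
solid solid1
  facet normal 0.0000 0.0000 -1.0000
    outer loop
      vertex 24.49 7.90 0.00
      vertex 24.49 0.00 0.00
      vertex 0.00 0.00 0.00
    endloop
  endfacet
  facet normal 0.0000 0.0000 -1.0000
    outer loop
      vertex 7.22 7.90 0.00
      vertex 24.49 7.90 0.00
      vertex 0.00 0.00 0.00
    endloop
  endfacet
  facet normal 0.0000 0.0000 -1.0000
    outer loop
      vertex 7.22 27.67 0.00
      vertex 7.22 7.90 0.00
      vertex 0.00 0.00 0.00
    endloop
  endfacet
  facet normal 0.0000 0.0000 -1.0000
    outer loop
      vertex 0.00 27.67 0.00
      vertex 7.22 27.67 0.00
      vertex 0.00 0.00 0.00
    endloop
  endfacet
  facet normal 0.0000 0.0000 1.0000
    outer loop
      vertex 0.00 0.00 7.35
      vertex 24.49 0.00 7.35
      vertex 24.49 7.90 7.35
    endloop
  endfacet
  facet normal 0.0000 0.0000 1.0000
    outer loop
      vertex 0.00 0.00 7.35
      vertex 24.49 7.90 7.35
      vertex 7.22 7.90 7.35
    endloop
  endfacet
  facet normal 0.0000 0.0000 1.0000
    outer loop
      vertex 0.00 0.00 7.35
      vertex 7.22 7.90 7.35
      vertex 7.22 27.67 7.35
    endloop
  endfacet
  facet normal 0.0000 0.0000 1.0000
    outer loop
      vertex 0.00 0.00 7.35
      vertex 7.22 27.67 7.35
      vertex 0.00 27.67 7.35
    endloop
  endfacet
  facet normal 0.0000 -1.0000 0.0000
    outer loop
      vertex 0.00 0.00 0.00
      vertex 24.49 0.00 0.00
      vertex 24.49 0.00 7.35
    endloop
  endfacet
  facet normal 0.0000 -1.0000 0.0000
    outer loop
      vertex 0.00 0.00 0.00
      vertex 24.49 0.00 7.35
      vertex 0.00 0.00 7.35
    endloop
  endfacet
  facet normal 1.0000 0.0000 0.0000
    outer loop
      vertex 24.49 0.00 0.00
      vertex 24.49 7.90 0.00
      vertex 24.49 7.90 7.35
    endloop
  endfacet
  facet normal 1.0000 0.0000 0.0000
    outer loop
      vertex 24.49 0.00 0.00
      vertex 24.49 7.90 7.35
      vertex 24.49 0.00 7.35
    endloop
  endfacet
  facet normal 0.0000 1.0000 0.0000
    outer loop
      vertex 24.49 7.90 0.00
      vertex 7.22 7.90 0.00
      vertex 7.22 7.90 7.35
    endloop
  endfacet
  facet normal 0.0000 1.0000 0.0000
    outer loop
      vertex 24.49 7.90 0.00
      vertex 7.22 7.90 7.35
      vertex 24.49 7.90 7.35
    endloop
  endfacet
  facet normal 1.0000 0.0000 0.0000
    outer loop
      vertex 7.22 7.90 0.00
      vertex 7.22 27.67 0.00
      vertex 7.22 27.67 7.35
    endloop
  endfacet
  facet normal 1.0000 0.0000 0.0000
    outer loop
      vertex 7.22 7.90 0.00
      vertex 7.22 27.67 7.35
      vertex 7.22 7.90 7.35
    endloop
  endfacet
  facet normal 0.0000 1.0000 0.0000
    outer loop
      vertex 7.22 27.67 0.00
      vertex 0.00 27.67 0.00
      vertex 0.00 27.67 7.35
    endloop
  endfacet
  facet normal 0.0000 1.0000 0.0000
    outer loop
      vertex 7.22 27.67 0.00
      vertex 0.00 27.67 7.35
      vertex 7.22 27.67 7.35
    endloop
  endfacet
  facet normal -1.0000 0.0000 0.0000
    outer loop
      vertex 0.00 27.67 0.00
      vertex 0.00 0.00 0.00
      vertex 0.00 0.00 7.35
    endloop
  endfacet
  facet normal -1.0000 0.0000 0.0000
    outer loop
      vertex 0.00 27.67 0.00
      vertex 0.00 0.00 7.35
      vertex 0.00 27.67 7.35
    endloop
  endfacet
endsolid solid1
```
; perimeter-only toolpath
G21 ; units = mm
G90 ; absolute positioning
G28 ; home
; layer 1
G0 Z1.22
G0 X0.00 Y0.00
G1 X24.49 Y0.00
G1 X24.49 Y7.90
G1 X7.22 Y7.90
G1 X7.22 Y27.67
G1 X0.00 Y27.67
G1 X0.00 Y0.00
; layer 2
G0 Z2.45
G0 X0.00 Y0.00
G1 X24.49 Y0.00
G1 X24.49 Y7.90
G1 X7.22 Y7.90
G1 X7.22 Y27.67
G1 X0.00 Y27.67
G1 X0.00 Y0.00
; layer 3
G0 Z3.67
G0 X0.00 Y0.00
G1 X24.49 Y0.00
G1 X24.49 Y7.90
G1 X7.22 Y7.90
G1 X7.22 Y27.67
G1 X0.00 Y27.67
G1 X0.00 Y0.00
; layer 4
G0 Z4.90
G0 X0.00 Y0.00
G1 X24.49 Y0.00
G1 X24.49 Y7.90
G1 X7.22 Y7.90
G1 X7.22 Y27.67
G1 X0.00 Y27.67
G1 X0.00 Y0.00
; layer 5
G0 Z6.12
G0 X0.00 Y0.00
G1 X24.49 Y0.00
G1 X24.49 Y7.90
G1 X7.22 Y7.90
G1 X7.22 Y27.67
G1 X0.00 Y27.67
G1 X0.00 Y0.00
; layer 6
G0 Z7.35
G0 X0.00 Y0.00
G1 X24.49 Y0.00
G1 X24.49 Y7.90
G1 X7.22 Y7.90
G1 X7.22 Y27.67
G1 X0.00 Y27.67
G1 X0.00 Y0.00
M2 ; end

The solid is an L-shaped prism: outer 24.5 × 27.7 mm, arm thicknesses ≈ 7.9 mm (horizontal) and 7.22 mm (vertical), extruded 7.35 mm in z. Slicing at Δz = 1.22 mm — 6 equal slices spanning the solid's height, so layer i sits at z = i·h/6 — gives 6 non-empty perimeters. Each is a 6-segment closed polygon; G0 lifts to the layer z and rapids to the start vertex, then G1 traces the edges.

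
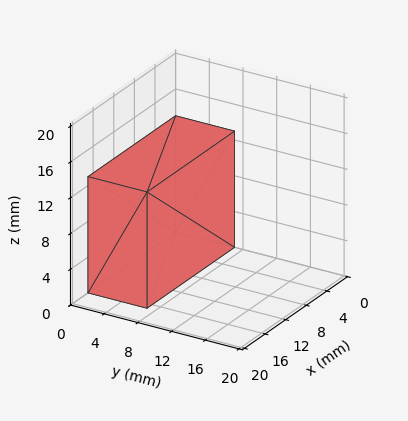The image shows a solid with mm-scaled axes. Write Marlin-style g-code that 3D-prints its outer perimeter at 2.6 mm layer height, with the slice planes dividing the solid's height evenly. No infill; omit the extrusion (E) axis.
Reading the render: the shape is a rectangular box, roughly 17 × 7 mm footprint and 13 mm tall (dimensions read to the nearest mm from the axis ticks). For the g-code, the solid's height is divided into equal slices at the stated Δz and each level perimeter traced with G1 moves after a G0 lift.

; perimeter-only toolpath
G21 ; units = mm
G90 ; absolute positioning
G28 ; home
; layer 1
G0 Z2.6
G0 X0.0 Y0.0
G1 X17.0 Y0.0
G1 X17.0 Y7.0
G1 X0.0 Y7.0
G1 X0.0 Y0.0
; layer 2
G0 Z5.2
G0 X0.0 Y0.0
G1 X17.0 Y0.0
G1 X17.0 Y7.0
G1 X0.0 Y7.0
G1 X0.0 Y0.0
; layer 3
G0 Z7.8
G0 X0.0 Y0.0
G1 X17.0 Y0.0
G1 X17.0 Y7.0
G1 X0.0 Y7.0
G1 X0.0 Y0.0
; layer 4
G0 Z10.4
G0 X0.0 Y0.0
G1 X17.0 Y0.0
G1 X17.0 Y7.0
G1 X0.0 Y7.0
G1 X0.0 Y0.0
; layer 5
G0 Z13.0
G0 X0.0 Y0.0
G1 X17.0 Y0.0
G1 X17.0 Y7.0
G1 X0.0 Y7.0
G1 X0.0 Y0.0
M2 ; end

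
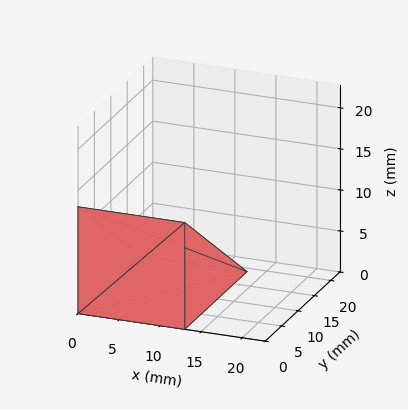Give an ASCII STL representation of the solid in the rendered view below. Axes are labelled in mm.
Reading the render: the shape is a wedge (ramp): 13 × 19 mm base, rising to 13 mm along the y=0 edge and sloping linearly to z=0 at y=19 (dimensions read to the nearest mm from the axis ticks). For the STL, each face is triangulated and given an outward normal.

solid part
  facet normal 0.0000 0.0000 -1.0000
    outer loop
      vertex 13.000 19.000 0.000
      vertex 13.000 0.000 0.000
      vertex 0.000 0.000 0.000
    endloop
  endfacet
  facet normal 0.0000 0.0000 -1.0000
    outer loop
      vertex 0.000 19.000 0.000
      vertex 13.000 19.000 0.000
      vertex 0.000 0.000 0.000
    endloop
  endfacet
  facet normal 0.0000 -1.0000 0.0000
    outer loop
      vertex 0.000 0.000 0.000
      vertex 13.000 0.000 0.000
      vertex 13.000 0.000 13.000
    endloop
  endfacet
  facet normal 0.0000 -1.0000 0.0000
    outer loop
      vertex 0.000 0.000 0.000
      vertex 13.000 0.000 13.000
      vertex 0.000 0.000 13.000
    endloop
  endfacet
  facet normal 0.0000 0.5647 0.8253
    outer loop
      vertex 0.000 0.000 13.000
      vertex 13.000 0.000 13.000
      vertex 13.000 19.000 0.000
    endloop
  endfacet
  facet normal 0.0000 0.5647 0.8253
    outer loop
      vertex 0.000 0.000 13.000
      vertex 13.000 19.000 0.000
      vertex 0.000 19.000 0.000
    endloop
  endfacet
  facet normal -1.0000 0.0000 0.0000
    outer loop
      vertex 0.000 0.000 13.000
      vertex 0.000 19.000 0.000
      vertex 0.000 0.000 0.000
    endloop
  endfacet
  facet normal 1.0000 0.0000 0.0000
    outer loop
      vertex 13.000 0.000 0.000
      vertex 13.000 19.000 0.000
      vertex 13.000 0.000 13.000
    endloop
  endfacet
endsolid part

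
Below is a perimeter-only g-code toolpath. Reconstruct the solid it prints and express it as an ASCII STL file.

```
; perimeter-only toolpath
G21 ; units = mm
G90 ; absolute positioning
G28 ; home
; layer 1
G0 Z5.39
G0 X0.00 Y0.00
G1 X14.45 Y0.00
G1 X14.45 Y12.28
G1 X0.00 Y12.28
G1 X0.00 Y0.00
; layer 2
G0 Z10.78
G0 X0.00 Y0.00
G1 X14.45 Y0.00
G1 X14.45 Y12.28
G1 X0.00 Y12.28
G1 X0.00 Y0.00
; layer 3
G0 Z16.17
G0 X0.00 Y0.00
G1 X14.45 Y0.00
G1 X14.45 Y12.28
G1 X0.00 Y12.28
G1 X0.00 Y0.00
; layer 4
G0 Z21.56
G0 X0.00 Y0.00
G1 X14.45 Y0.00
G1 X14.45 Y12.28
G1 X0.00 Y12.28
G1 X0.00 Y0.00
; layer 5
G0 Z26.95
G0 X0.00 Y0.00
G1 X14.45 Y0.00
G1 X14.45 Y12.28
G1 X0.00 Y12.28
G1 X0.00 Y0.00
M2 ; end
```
solid part
  facet normal 0.0000 0.0000 -1.0000
    outer loop
      vertex 14.45 12.28 0.00
      vertex 14.45 0.00 0.00
      vertex 0.00 0.00 0.00
    endloop
  endfacet
  facet normal 0.0000 0.0000 -1.0000
    outer loop
      vertex 0.00 12.28 0.00
      vertex 14.45 12.28 0.00
      vertex 0.00 0.00 0.00
    endloop
  endfacet
  facet normal 0.0000 0.0000 1.0000
    outer loop
      vertex 0.00 0.00 26.95
      vertex 14.45 0.00 26.95
      vertex 14.45 12.28 26.95
    endloop
  endfacet
  facet normal 0.0000 0.0000 1.0000
    outer loop
      vertex 0.00 0.00 26.95
      vertex 14.45 12.28 26.95
      vertex 0.00 12.28 26.95
    endloop
  endfacet
  facet normal 0.0000 -1.0000 0.0000
    outer loop
      vertex 0.00 0.00 0.00
      vertex 14.45 0.00 0.00
      vertex 14.45 0.00 26.95
    endloop
  endfacet
  facet normal 0.0000 -1.0000 0.0000
    outer loop
      vertex 0.00 0.00 0.00
      vertex 14.45 0.00 26.95
      vertex 0.00 0.00 26.95
    endloop
  endfacet
  facet normal 0.0000 1.0000 0.0000
    outer loop
      vertex 14.45 12.28 26.95
      vertex 14.45 12.28 0.00
      vertex 0.00 12.28 0.00
    endloop
  endfacet
  facet normal 0.0000 1.0000 0.0000
    outer loop
      vertex 0.00 12.28 26.95
      vertex 14.45 12.28 26.95
      vertex 0.00 12.28 0.00
    endloop
  endfacet
  facet normal -1.0000 0.0000 0.0000
    outer loop
      vertex 0.00 12.28 26.95
      vertex 0.00 12.28 0.00
      vertex 0.00 0.00 0.00
    endloop
  endfacet
  facet normal -1.0000 0.0000 0.0000
    outer loop
      vertex 0.00 0.00 26.95
      vertex 0.00 12.28 26.95
      vertex 0.00 0.00 0.00
    endloop
  endfacet
  facet normal 1.0000 0.0000 0.0000
    outer loop
      vertex 14.45 0.00 0.00
      vertex 14.45 12.28 0.00
      vertex 14.45 12.28 26.95
    endloop
  endfacet
  facet normal 1.0000 0.0000 0.0000
    outer loop
      vertex 14.45 0.00 0.00
      vertex 14.45 12.28 26.95
      vertex 14.45 0.00 26.95
    endloop
  endfacet
endsolid part

The G0 Z moves step by Δz≈5.39 mm. Every layer's G1 loop is the same polygon, so the solid is a straight extrusion of it from z=0 to z≈26.9. Closing with flat bottom and top caps and triangulating gives 12 facets — a rectangular box, roughly 14.4 × 12.3 mm footprint and 26.9 mm tall.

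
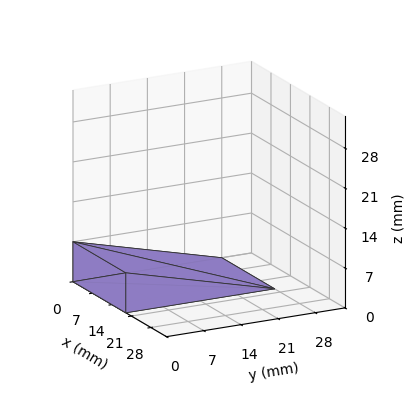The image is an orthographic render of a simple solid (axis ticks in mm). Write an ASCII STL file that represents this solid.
Reading the render: the shape is a wedge (ramp): 19 × 28 mm base, rising to 7 mm along the y=0 edge and sloping linearly to z=0 at y=28 (dimensions read to the nearest mm from the axis ticks). For the STL, each face is triangulated and given an outward normal.

solid part
  facet normal 0.0000 0.0000 -1.0000
    outer loop
      vertex 19.00 28.00 0.00
      vertex 19.00 0.00 0.00
      vertex 0.00 0.00 0.00
    endloop
  endfacet
  facet normal 0.0000 0.0000 -1.0000
    outer loop
      vertex 0.00 28.00 0.00
      vertex 19.00 28.00 0.00
      vertex 0.00 0.00 0.00
    endloop
  endfacet
  facet normal 0.0000 -1.0000 0.0000
    outer loop
      vertex 0.00 0.00 0.00
      vertex 19.00 0.00 0.00
      vertex 19.00 0.00 7.00
    endloop
  endfacet
  facet normal 0.0000 -1.0000 0.0000
    outer loop
      vertex 0.00 0.00 0.00
      vertex 19.00 0.00 7.00
      vertex 0.00 0.00 7.00
    endloop
  endfacet
  facet normal 0.0000 0.2425 0.9701
    outer loop
      vertex 0.00 0.00 7.00
      vertex 19.00 0.00 7.00
      vertex 19.00 28.00 0.00
    endloop
  endfacet
  facet normal 0.0000 0.2425 0.9701
    outer loop
      vertex 0.00 0.00 7.00
      vertex 19.00 28.00 0.00
      vertex 0.00 28.00 0.00
    endloop
  endfacet
  facet normal -1.0000 0.0000 0.0000
    outer loop
      vertex 0.00 0.00 7.00
      vertex 0.00 28.00 0.00
      vertex 0.00 0.00 0.00
    endloop
  endfacet
  facet normal 1.0000 0.0000 0.0000
    outer loop
      vertex 19.00 0.00 0.00
      vertex 19.00 28.00 0.00
      vertex 19.00 0.00 7.00
    endloop
  endfacet
endsolid part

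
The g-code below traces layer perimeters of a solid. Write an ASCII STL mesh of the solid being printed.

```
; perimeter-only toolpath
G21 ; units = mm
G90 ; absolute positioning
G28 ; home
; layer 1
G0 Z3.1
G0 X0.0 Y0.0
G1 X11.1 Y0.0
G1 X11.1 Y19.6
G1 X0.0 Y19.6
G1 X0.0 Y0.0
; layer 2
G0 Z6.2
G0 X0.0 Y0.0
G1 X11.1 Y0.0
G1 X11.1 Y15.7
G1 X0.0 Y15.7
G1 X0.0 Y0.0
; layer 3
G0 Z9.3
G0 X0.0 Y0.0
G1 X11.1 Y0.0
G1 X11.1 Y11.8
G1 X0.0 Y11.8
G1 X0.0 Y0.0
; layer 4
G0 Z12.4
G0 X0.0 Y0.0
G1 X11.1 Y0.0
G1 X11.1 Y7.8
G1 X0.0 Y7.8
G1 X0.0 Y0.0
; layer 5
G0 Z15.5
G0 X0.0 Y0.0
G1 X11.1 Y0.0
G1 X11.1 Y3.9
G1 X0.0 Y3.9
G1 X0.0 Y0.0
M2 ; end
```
solid part
  facet normal 0.0000 0.0000 -1.0000
    outer loop
      vertex 11.1 23.5 0.0
      vertex 11.1 0.0 0.0
      vertex 0.0 0.0 0.0
    endloop
  endfacet
  facet normal 0.0000 0.0000 -1.0000
    outer loop
      vertex 0.0 23.5 0.0
      vertex 11.1 23.5 0.0
      vertex 0.0 0.0 0.0
    endloop
  endfacet
  facet normal 0.0000 -1.0000 0.0000
    outer loop
      vertex 0.0 0.0 0.0
      vertex 11.1 0.0 0.0
      vertex 11.1 0.0 18.6
    endloop
  endfacet
  facet normal 0.0000 -1.0000 0.0000
    outer loop
      vertex 0.0 0.0 0.0
      vertex 11.1 0.0 18.6
      vertex 0.0 0.0 18.6
    endloop
  endfacet
  facet normal 0.0000 0.6206 0.7841
    outer loop
      vertex 0.0 0.0 18.6
      vertex 11.1 0.0 18.6
      vertex 11.1 23.5 0.0
    endloop
  endfacet
  facet normal 0.0000 0.6206 0.7841
    outer loop
      vertex 0.0 0.0 18.6
      vertex 11.1 23.5 0.0
      vertex 0.0 23.5 0.0
    endloop
  endfacet
  facet normal -1.0000 0.0000 0.0000
    outer loop
      vertex 0.0 0.0 18.6
      vertex 0.0 23.5 0.0
      vertex 0.0 0.0 0.0
    endloop
  endfacet
  facet normal 1.0000 0.0000 0.0000
    outer loop
      vertex 11.1 0.0 0.0
      vertex 11.1 23.5 0.0
      vertex 11.1 0.0 18.6
    endloop
  endfacet
endsolid part

The G0 Z moves step by Δz≈3.1 mm. The G1 loops shrink linearly with z, so the solid tapers from its base footprint up to z≈18.6. Closing with a flat bottom cap and the tapered top and triangulating gives 8 facets — a wedge (ramp): 11.1 × 23.5 mm base, rising to 18.6 mm along the y=0 edge and sloping linearly to z=0 at y=23.5.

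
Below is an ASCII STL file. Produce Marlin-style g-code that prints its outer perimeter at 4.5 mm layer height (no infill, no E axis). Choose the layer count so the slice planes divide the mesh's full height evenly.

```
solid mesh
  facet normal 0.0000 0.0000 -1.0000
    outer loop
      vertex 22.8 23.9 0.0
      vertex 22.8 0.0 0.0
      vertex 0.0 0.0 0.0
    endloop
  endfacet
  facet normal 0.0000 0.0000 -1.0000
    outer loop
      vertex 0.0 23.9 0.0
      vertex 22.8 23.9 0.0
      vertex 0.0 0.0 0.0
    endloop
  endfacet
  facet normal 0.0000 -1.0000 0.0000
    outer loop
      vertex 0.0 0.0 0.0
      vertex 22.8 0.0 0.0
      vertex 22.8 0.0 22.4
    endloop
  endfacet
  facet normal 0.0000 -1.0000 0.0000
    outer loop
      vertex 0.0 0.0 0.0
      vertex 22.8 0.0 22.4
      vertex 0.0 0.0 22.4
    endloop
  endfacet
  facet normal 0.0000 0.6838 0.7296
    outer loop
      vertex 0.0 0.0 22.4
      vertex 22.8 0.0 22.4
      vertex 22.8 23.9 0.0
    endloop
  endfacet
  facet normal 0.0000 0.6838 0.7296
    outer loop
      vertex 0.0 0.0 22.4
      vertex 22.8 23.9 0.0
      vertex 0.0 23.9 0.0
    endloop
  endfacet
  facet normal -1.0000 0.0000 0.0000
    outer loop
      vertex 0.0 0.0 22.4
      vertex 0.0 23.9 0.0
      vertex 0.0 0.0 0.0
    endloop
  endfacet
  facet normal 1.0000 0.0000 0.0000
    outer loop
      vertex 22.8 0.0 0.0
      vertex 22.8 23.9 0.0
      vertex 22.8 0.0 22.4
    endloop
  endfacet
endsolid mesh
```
; perimeter-only toolpath
G21 ; units = mm
G90 ; absolute positioning
G28 ; home
; layer 1
G0 Z4.5
G0 X0.0 Y0.0
G1 X22.8 Y0.0
G1 X22.8 Y19.1
G1 X0.0 Y19.1
G1 X0.0 Y0.0
; layer 2
G0 Z9.0
G0 X0.0 Y0.0
G1 X22.8 Y0.0
G1 X22.8 Y14.3
G1 X0.0 Y14.3
G1 X0.0 Y0.0
; layer 3
G0 Z13.4
G0 X0.0 Y0.0
G1 X22.8 Y0.0
G1 X22.8 Y9.6
G1 X0.0 Y9.6
G1 X0.0 Y0.0
; layer 4
G0 Z17.9
G0 X0.0 Y0.0
G1 X22.8 Y0.0
G1 X22.8 Y4.8
G1 X0.0 Y4.8
G1 X0.0 Y0.0
M2 ; end

The solid is a wedge (ramp): 22.8 × 23.9 mm base, rising to 22.4 mm along the y=0 edge and sloping linearly to z=0 at y=23.9. Slicing at Δz = 4.5 mm — 5 equal slices spanning the solid's height, so layer i sits at z = i·h/5 — gives 4 non-empty perimeters. Each is a 4-segment closed polygon; G0 lifts to the layer z and rapids to the start vertex, then G1 traces the edges. The cross-section shrinks linearly with z (the slice at the apex is degenerate and omitted).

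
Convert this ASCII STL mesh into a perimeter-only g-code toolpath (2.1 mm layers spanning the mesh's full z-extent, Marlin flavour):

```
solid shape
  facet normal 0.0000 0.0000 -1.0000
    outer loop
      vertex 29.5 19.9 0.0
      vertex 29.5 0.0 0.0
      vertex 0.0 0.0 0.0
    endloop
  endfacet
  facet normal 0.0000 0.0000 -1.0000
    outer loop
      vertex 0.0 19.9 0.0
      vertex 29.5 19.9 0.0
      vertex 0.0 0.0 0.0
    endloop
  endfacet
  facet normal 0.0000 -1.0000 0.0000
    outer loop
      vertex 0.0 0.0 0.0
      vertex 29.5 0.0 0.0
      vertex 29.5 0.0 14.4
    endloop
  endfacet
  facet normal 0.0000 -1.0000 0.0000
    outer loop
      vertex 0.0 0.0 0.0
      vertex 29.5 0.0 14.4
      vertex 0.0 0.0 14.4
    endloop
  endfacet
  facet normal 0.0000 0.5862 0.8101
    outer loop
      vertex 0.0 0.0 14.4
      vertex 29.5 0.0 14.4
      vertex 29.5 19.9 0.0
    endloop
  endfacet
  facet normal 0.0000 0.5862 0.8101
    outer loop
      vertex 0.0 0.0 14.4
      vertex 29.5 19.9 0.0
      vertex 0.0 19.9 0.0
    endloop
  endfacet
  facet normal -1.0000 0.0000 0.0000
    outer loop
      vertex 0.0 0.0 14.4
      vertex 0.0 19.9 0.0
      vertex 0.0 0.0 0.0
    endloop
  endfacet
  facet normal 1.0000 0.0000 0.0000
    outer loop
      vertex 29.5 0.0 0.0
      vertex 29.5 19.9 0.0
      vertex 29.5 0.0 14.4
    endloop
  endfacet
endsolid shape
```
; perimeter-only toolpath
G21 ; units = mm
G90 ; absolute positioning
G28 ; home
; layer 1
G0 Z2.1
G0 X0.0 Y0.0
G1 X29.5 Y0.0
G1 X29.5 Y17.1
G1 X0.0 Y17.1
G1 X0.0 Y0.0
; layer 2
G0 Z4.1
G0 X0.0 Y0.0
G1 X29.5 Y0.0
G1 X29.5 Y14.2
G1 X0.0 Y14.2
G1 X0.0 Y0.0
; layer 3
G0 Z6.2
G0 X0.0 Y0.0
G1 X29.5 Y0.0
G1 X29.5 Y11.4
G1 X0.0 Y11.4
G1 X0.0 Y0.0
; layer 4
G0 Z8.2
G0 X0.0 Y0.0
G1 X29.5 Y0.0
G1 X29.5 Y8.5
G1 X0.0 Y8.5
G1 X0.0 Y0.0
; layer 5
G0 Z10.3
G0 X0.0 Y0.0
G1 X29.5 Y0.0
G1 X29.5 Y5.7
G1 X0.0 Y5.7
G1 X0.0 Y0.0
; layer 6
G0 Z12.3
G0 X0.0 Y0.0
G1 X29.5 Y0.0
G1 X29.5 Y2.8
G1 X0.0 Y2.8
G1 X0.0 Y0.0
M2 ; end

The solid is a wedge (ramp): 29.5 × 19.9 mm base, rising to 14.4 mm along the y=0 edge and sloping linearly to z=0 at y=19.9. Slicing at Δz = 2.1 mm — 7 equal slices spanning the solid's height, so layer i sits at z = i·h/7 — gives 6 non-empty perimeters. Each is a 4-segment closed polygon; G0 lifts to the layer z and rapids to the start vertex, then G1 traces the edges. The cross-section shrinks linearly with z (the slice at the apex is degenerate and omitted).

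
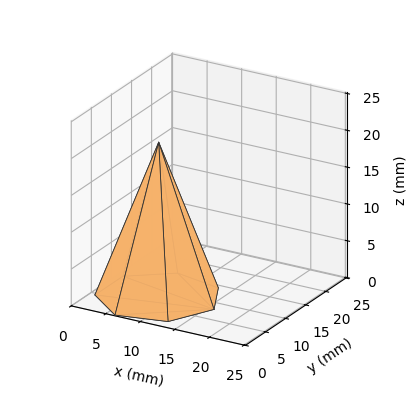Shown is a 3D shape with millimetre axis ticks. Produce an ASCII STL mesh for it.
Reading the render: the shape is a regular 7-sided pyramid, base circumscribed radius ≈ 8 mm, apex at z ≈ 21 mm (dimensions read to the nearest mm from the axis ticks). For the STL, each face is triangulated and given an outward normal.

solid part
  facet normal 0.0000 0.0000 -1.0000
    outer loop
      vertex 6.220 15.799 0.000
      vertex 12.988 14.255 0.000
      vertex 16.000 8.000 0.000
    endloop
  endfacet
  facet normal 0.0000 0.0000 -1.0000
    outer loop
      vertex 0.792 11.471 0.000
      vertex 6.220 15.799 0.000
      vertex 16.000 8.000 0.000
    endloop
  endfacet
  facet normal 0.0000 0.0000 -1.0000
    outer loop
      vertex 0.792 4.529 0.000
      vertex 0.792 11.471 0.000
      vertex 16.000 8.000 0.000
    endloop
  endfacet
  facet normal 0.0000 0.0000 -1.0000
    outer loop
      vertex 6.220 0.201 0.000
      vertex 0.792 4.529 0.000
      vertex 16.000 8.000 0.000
    endloop
  endfacet
  facet normal 0.0000 0.0000 -1.0000
    outer loop
      vertex 12.988 1.745 0.000
      vertex 6.220 0.201 0.000
      vertex 16.000 8.000 0.000
    endloop
  endfacet
  facet normal 0.8522 0.4104 0.3246
    outer loop
      vertex 16.000 8.000 0.000
      vertex 12.988 14.255 0.000
      vertex 8.000 8.000 21.000
    endloop
  endfacet
  facet normal 0.2104 0.9221 0.3246
    outer loop
      vertex 12.988 14.255 0.000
      vertex 6.220 15.799 0.000
      vertex 8.000 8.000 21.000
    endloop
  endfacet
  facet normal -0.5897 0.7395 0.3246
    outer loop
      vertex 6.220 15.799 0.000
      vertex 0.792 11.471 0.000
      vertex 8.000 8.000 21.000
    endloop
  endfacet
  facet normal -0.9458 0.0000 0.3246
    outer loop
      vertex 0.792 11.471 0.000
      vertex 0.792 4.529 0.000
      vertex 8.000 8.000 21.000
    endloop
  endfacet
  facet normal -0.5897 -0.7395 0.3246
    outer loop
      vertex 0.792 4.529 0.000
      vertex 6.220 0.201 0.000
      vertex 8.000 8.000 21.000
    endloop
  endfacet
  facet normal 0.2104 -0.9221 0.3246
    outer loop
      vertex 6.220 0.201 0.000
      vertex 12.988 1.745 0.000
      vertex 8.000 8.000 21.000
    endloop
  endfacet
  facet normal 0.8522 -0.4104 0.3246
    outer loop
      vertex 12.988 1.745 0.000
      vertex 16.000 8.000 0.000
      vertex 8.000 8.000 21.000
    endloop
  endfacet
endsolid part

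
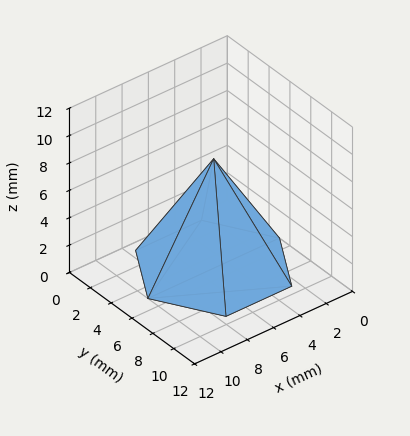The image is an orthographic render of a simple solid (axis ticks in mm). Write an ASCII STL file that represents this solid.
Reading the render: the shape is a regular 6-sided pyramid, base circumscribed radius ≈ 5 mm, apex at z ≈ 8 mm (dimensions read to the nearest mm from the axis ticks). For the STL, each face is triangulated and given an outward normal.

solid part
  facet normal 0.0000 0.0000 -1.0000
    outer loop
      vertex 2.500 9.330 0.000
      vertex 7.500 9.330 0.000
      vertex 10.000 5.000 0.000
    endloop
  endfacet
  facet normal 0.0000 0.0000 -1.0000
    outer loop
      vertex 0.000 5.000 0.000
      vertex 2.500 9.330 0.000
      vertex 10.000 5.000 0.000
    endloop
  endfacet
  facet normal 0.0000 0.0000 -1.0000
    outer loop
      vertex 2.500 0.670 0.000
      vertex 0.000 5.000 0.000
      vertex 10.000 5.000 0.000
    endloop
  endfacet
  facet normal 0.0000 0.0000 -1.0000
    outer loop
      vertex 7.500 0.670 0.000
      vertex 2.500 0.670 0.000
      vertex 10.000 5.000 0.000
    endloop
  endfacet
  facet normal 0.7616 0.4397 0.4760
    outer loop
      vertex 10.000 5.000 0.000
      vertex 7.500 9.330 0.000
      vertex 5.000 5.000 8.000
    endloop
  endfacet
  facet normal 0.0000 0.8794 0.4760
    outer loop
      vertex 7.500 9.330 0.000
      vertex 2.500 9.330 0.000
      vertex 5.000 5.000 8.000
    endloop
  endfacet
  facet normal -0.7616 0.4397 0.4760
    outer loop
      vertex 2.500 9.330 0.000
      vertex 0.000 5.000 0.000
      vertex 5.000 5.000 8.000
    endloop
  endfacet
  facet normal -0.7616 -0.4397 0.4760
    outer loop
      vertex 0.000 5.000 0.000
      vertex 2.500 0.670 0.000
      vertex 5.000 5.000 8.000
    endloop
  endfacet
  facet normal 0.0000 -0.8794 0.4760
    outer loop
      vertex 2.500 0.670 0.000
      vertex 7.500 0.670 0.000
      vertex 5.000 5.000 8.000
    endloop
  endfacet
  facet normal 0.7616 -0.4397 0.4760
    outer loop
      vertex 7.500 0.670 0.000
      vertex 10.000 5.000 0.000
      vertex 5.000 5.000 8.000
    endloop
  endfacet
endsolid part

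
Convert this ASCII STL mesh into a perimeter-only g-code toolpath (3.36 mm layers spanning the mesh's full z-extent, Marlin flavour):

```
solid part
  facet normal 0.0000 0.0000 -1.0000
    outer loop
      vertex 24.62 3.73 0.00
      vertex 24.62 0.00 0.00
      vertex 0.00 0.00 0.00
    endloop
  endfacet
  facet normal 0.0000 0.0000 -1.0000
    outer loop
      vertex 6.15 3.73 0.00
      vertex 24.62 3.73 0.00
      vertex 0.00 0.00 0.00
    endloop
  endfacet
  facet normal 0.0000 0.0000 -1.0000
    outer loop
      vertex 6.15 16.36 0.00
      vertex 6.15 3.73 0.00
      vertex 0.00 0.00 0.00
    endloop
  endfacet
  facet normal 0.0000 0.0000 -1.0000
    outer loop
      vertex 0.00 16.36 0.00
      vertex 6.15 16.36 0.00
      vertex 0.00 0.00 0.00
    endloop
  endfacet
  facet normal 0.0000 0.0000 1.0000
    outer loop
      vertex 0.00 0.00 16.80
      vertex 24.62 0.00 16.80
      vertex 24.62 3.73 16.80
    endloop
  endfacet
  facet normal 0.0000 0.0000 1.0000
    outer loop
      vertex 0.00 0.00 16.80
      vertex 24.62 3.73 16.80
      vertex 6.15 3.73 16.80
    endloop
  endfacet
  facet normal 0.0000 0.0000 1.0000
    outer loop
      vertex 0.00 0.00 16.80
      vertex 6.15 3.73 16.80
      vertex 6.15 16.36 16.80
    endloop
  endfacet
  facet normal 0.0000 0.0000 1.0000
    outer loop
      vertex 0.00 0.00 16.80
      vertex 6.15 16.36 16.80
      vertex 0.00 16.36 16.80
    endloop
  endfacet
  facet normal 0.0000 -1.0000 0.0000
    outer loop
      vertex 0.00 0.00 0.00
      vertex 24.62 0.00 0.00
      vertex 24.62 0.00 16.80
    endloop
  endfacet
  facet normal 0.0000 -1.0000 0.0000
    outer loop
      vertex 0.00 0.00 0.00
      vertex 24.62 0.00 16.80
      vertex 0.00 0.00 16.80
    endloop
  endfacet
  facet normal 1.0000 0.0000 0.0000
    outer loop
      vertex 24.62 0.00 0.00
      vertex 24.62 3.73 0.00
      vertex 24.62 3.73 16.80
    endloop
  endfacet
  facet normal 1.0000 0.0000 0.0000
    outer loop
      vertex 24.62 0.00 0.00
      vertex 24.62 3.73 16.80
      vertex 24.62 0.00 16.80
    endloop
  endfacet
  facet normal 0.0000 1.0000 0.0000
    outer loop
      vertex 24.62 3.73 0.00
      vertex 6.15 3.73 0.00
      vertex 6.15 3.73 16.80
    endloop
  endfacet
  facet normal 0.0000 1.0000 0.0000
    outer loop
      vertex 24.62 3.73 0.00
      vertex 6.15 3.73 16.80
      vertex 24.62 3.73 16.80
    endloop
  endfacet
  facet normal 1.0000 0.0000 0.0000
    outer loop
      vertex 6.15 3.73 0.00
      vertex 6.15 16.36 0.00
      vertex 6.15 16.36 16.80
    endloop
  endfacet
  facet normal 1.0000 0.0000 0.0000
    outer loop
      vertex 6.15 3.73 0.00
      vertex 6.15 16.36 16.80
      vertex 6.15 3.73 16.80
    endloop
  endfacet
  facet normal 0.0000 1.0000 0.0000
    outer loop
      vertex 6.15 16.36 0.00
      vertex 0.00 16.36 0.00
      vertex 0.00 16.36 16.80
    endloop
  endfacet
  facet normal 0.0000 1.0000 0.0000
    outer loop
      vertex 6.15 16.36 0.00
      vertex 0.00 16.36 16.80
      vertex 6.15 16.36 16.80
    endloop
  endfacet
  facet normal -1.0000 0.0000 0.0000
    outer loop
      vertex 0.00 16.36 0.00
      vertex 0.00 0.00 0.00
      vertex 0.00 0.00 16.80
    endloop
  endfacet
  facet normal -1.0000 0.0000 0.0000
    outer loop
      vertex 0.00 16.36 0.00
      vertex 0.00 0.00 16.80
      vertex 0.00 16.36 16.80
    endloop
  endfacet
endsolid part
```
; perimeter-only toolpath
G21 ; units = mm
G90 ; absolute positioning
G28 ; home
; layer 1
G0 Z3.36
G0 X0.00 Y0.00
G1 X24.62 Y0.00
G1 X24.62 Y3.73
G1 X6.15 Y3.73
G1 X6.15 Y16.36
G1 X0.00 Y16.36
G1 X0.00 Y0.00
; layer 2
G0 Z6.72
G0 X0.00 Y0.00
G1 X24.62 Y0.00
G1 X24.62 Y3.73
G1 X6.15 Y3.73
G1 X6.15 Y16.36
G1 X0.00 Y16.36
G1 X0.00 Y0.00
; layer 3
G0 Z10.08
G0 X0.00 Y0.00
G1 X24.62 Y0.00
G1 X24.62 Y3.73
G1 X6.15 Y3.73
G1 X6.15 Y16.36
G1 X0.00 Y16.36
G1 X0.00 Y0.00
; layer 4
G0 Z13.44
G0 X0.00 Y0.00
G1 X24.62 Y0.00
G1 X24.62 Y3.73
G1 X6.15 Y3.73
G1 X6.15 Y16.36
G1 X0.00 Y16.36
G1 X0.00 Y0.00
; layer 5
G0 Z16.80
G0 X0.00 Y0.00
G1 X24.62 Y0.00
G1 X24.62 Y3.73
G1 X6.15 Y3.73
G1 X6.15 Y16.36
G1 X0.00 Y16.36
G1 X0.00 Y0.00
M2 ; end

The solid is an L-shaped prism: outer 24.6 × 16.4 mm, arm thicknesses ≈ 3.73 mm (horizontal) and 6.15 mm (vertical), extruded 16.8 mm in z. Slicing at Δz = 3.36 mm — 5 equal slices spanning the solid's height, so layer i sits at z = i·h/5 — gives 5 non-empty perimeters. Each is a 6-segment closed polygon; G0 lifts to the layer z and rapids to the start vertex, then G1 traces the edges.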